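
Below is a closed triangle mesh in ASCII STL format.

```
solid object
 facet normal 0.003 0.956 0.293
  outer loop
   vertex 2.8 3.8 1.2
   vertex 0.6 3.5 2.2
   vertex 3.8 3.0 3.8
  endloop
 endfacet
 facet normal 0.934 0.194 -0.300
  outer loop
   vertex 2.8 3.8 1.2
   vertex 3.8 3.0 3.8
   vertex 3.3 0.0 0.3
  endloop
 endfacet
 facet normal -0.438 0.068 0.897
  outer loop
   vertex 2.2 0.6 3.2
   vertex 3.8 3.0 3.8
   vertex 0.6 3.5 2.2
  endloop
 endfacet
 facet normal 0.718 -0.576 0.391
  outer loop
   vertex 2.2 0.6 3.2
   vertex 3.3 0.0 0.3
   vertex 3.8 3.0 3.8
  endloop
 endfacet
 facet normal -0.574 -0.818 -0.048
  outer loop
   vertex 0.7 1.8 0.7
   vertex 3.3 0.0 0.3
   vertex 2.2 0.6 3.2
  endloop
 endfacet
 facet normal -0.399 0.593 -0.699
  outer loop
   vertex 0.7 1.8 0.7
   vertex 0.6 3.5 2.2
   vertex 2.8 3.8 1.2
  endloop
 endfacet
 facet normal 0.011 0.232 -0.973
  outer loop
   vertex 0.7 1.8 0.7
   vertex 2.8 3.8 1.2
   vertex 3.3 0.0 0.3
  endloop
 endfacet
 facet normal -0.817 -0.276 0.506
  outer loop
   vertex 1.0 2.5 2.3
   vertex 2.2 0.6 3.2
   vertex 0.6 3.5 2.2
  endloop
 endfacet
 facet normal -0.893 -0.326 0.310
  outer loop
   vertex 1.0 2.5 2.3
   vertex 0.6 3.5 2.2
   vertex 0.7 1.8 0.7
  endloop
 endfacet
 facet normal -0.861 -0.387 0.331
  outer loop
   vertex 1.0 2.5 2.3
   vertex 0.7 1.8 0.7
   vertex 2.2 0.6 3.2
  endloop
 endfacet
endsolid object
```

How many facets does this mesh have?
10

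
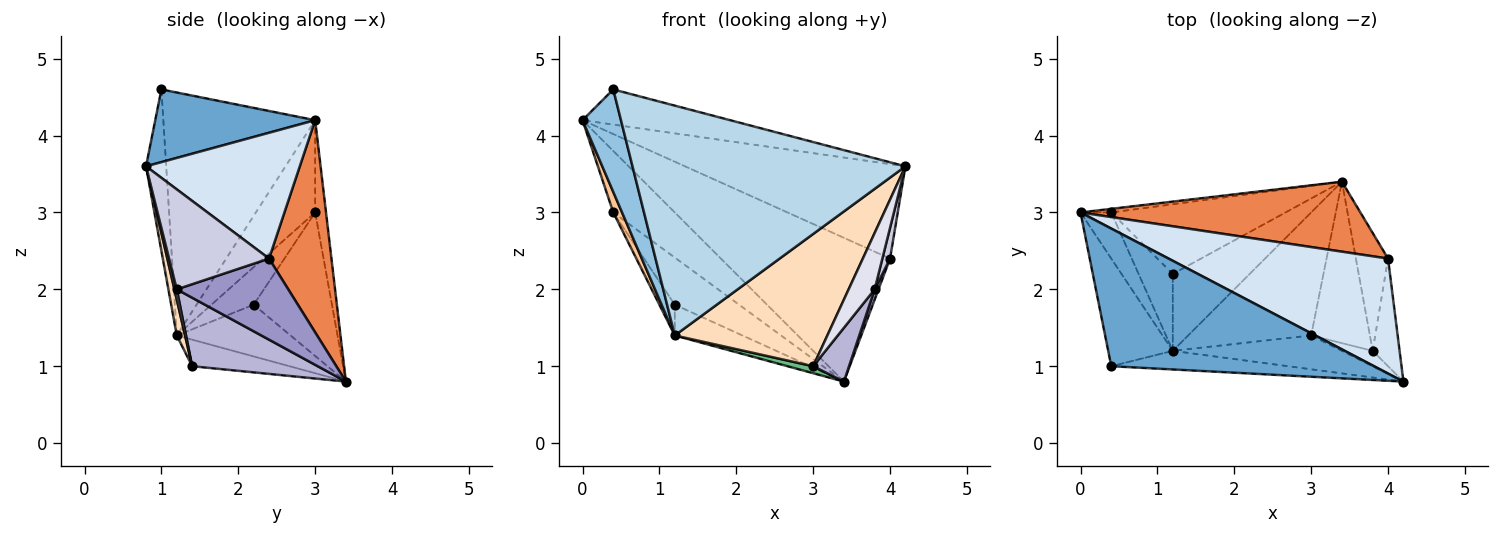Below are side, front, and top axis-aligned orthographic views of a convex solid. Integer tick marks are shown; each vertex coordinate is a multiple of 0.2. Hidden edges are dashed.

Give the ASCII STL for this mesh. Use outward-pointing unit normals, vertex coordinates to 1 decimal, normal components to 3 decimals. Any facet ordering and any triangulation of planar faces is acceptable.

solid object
 facet normal 0.259 0.239 0.936
  outer loop
   vertex 0.4 1.0 4.6
   vertex 4.2 0.8 3.6
   vertex 0.0 3.0 4.2
  endloop
 endfacet
 facet normal -0.939 -0.238 -0.250
  outer loop
   vertex 1.2 1.2 1.4
   vertex 0.4 1.0 4.6
   vertex 0.0 3.0 4.2
  endloop
 endfacet
 facet normal -0.074 -0.994 -0.081
  outer loop
   vertex 1.2 1.2 1.4
   vertex 4.2 0.8 3.6
   vertex 0.4 1.0 4.6
  endloop
 endfacet
 facet normal 0.405 0.580 0.706
  outer loop
   vertex 4.0 2.4 2.4
   vertex 0.0 3.0 4.2
   vertex 4.2 0.8 3.6
  endloop
 endfacet
 facet normal 0.315 0.853 0.415
  outer loop
   vertex 4.0 2.4 2.4
   vertex 3.4 3.4 0.8
   vertex 0.0 3.0 4.2
  endloop
 endfacet
 facet normal -0.173 0.983 -0.058
  outer loop
   vertex 0.4 3.0 3.0
   vertex 0.0 3.0 4.2
   vertex 3.4 3.4 0.8
  endloop
 endfacet
 facet normal -0.939 -0.139 -0.313
  outer loop
   vertex 0.4 3.0 3.0
   vertex 1.2 1.2 1.4
   vertex 0.0 3.0 4.2
  endloop
 endfacet
 facet normal 0.052 -0.967 -0.247
  outer loop
   vertex 3.0 1.4 1.0
   vertex 4.2 0.8 3.6
   vertex 1.2 1.2 1.4
  endloop
 endfacet
 facet normal -0.211 -0.055 -0.976
  outer loop
   vertex 3.0 1.4 1.0
   vertex 1.2 1.2 1.4
   vertex 3.4 3.4 0.8
  endloop
 endfacet
 facet normal -0.530 0.315 -0.787
  outer loop
   vertex 1.2 2.2 1.8
   vertex 3.4 3.4 0.8
   vertex 1.2 1.2 1.4
  endloop
 endfacet
 facet normal -0.564 0.463 -0.684
  outer loop
   vertex 1.2 2.2 1.8
   vertex 0.4 3.0 3.0
   vertex 3.4 3.4 0.8
  endloop
 endfacet
 facet normal -0.715 0.260 -0.650
  outer loop
   vertex 1.2 2.2 1.8
   vertex 1.2 1.2 1.4
   vertex 0.4 3.0 3.0
  endloop
 endfacet
 facet normal 0.929 -0.032 -0.368
  outer loop
   vertex 3.8 1.2 2.0
   vertex 3.4 3.4 0.8
   vertex 4.0 2.4 2.4
  endloop
 endfacet
 facet normal 0.742 -0.212 -0.636
  outer loop
   vertex 3.8 1.2 2.0
   vertex 3.0 1.4 1.0
   vertex 3.4 3.4 0.8
  endloop
 endfacet
 facet normal 0.963 -0.074 -0.259
  outer loop
   vertex 3.8 1.2 2.0
   vertex 4.0 2.4 2.4
   vertex 4.2 0.8 3.6
  endloop
 endfacet
 facet normal 0.087 -0.961 -0.262
  outer loop
   vertex 3.8 1.2 2.0
   vertex 4.2 0.8 3.6
   vertex 3.0 1.4 1.0
  endloop
 endfacet
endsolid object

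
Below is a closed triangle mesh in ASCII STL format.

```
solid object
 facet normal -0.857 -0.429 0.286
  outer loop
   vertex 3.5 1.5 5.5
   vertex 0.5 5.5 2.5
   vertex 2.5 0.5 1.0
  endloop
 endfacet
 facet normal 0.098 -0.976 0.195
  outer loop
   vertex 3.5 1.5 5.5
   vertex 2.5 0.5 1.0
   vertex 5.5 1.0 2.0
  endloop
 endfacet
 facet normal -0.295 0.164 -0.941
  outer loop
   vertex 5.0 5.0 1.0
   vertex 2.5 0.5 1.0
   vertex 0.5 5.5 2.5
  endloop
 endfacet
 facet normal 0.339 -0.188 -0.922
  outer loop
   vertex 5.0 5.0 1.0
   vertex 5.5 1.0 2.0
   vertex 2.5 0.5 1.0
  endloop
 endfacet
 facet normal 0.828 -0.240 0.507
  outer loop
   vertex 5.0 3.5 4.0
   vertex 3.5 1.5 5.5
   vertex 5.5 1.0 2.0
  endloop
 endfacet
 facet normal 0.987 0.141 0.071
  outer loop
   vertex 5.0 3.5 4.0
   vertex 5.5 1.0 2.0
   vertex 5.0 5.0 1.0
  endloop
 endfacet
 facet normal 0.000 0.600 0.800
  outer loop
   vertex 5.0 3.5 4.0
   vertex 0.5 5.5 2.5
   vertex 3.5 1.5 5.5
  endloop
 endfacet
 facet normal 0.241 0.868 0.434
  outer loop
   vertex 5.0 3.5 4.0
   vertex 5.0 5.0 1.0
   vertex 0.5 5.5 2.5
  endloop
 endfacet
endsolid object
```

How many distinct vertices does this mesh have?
6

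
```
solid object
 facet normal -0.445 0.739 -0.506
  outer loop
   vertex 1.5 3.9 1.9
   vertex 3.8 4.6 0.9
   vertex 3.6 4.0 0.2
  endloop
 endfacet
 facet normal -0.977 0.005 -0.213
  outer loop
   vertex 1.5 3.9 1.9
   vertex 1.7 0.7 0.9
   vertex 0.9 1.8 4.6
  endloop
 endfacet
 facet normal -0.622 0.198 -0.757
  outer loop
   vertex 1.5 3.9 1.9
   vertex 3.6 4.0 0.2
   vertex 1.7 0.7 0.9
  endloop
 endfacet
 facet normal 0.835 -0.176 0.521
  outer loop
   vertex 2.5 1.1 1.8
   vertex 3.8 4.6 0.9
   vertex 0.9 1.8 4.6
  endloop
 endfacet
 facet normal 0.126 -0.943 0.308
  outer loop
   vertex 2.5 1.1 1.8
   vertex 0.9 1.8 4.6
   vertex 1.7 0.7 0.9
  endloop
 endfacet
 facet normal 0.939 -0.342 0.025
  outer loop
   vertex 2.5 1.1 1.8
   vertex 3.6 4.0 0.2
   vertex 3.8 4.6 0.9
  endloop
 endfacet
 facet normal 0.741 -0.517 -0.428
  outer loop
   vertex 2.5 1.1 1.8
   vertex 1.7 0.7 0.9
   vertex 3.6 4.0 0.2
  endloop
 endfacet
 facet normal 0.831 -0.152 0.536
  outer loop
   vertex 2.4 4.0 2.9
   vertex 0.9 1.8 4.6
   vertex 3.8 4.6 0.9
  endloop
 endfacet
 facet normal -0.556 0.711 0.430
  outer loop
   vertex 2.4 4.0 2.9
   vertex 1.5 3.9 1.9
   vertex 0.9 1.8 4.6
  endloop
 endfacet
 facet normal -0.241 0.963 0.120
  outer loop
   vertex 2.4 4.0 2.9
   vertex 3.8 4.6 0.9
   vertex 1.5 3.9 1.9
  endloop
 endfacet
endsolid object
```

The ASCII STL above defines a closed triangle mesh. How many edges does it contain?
15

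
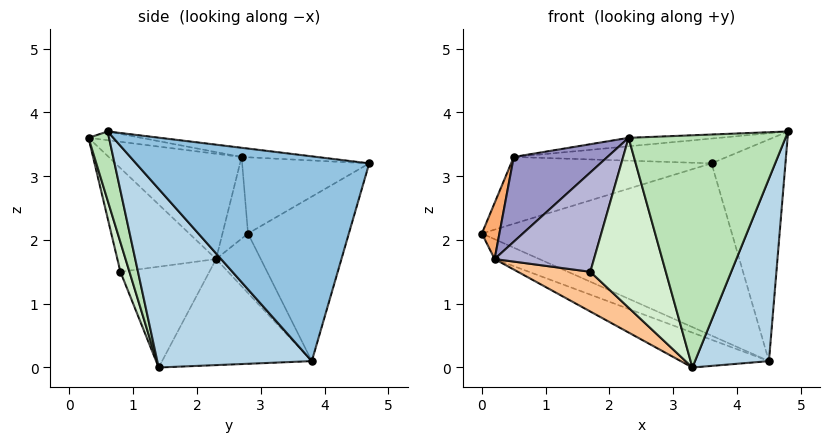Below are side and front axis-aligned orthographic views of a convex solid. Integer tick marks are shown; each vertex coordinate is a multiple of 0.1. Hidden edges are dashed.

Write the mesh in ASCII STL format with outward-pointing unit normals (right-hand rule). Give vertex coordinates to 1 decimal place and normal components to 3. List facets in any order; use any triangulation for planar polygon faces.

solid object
 facet normal -0.350 0.868 -0.353
  outer loop
   vertex 4.5 3.8 0.1
   vertex 0.0 2.8 2.1
   vertex 3.6 4.7 3.2
  endloop
 endfacet
 facet normal 0.937 0.297 0.186
  outer loop
   vertex 4.5 3.8 0.1
   vertex 3.6 4.7 3.2
   vertex 4.8 0.6 3.7
  endloop
 endfacet
 facet normal 0.820 -0.392 -0.417
  outer loop
   vertex 4.5 3.8 0.1
   vertex 4.8 0.6 3.7
   vertex 3.3 1.4 0.0
  endloop
 endfacet
 facet normal -0.514 0.810 0.282
  outer loop
   vertex 0.5 2.7 3.3
   vertex 3.6 4.7 3.2
   vertex 0.0 2.8 2.1
  endloop
 endfacet
 facet normal -0.039 0.110 0.993
  outer loop
   vertex 0.5 2.7 3.3
   vertex 4.8 0.6 3.7
   vertex 3.6 4.7 3.2
  endloop
 endfacet
 facet normal -0.790 -0.543 0.284
  outer loop
   vertex 0.2 2.3 1.7
   vertex 0.5 2.7 3.3
   vertex 0.0 2.8 2.1
  endloop
 endfacet
 facet normal -0.527 -0.429 -0.734
  outer loop
   vertex 0.2 2.3 1.7
   vertex 3.3 1.4 0.0
   vertex 1.7 0.8 1.5
  endloop
 endfacet
 facet normal -0.444 0.444 -0.778
  outer loop
   vertex 0.2 2.3 1.7
   vertex 0.0 2.8 2.1
   vertex 4.5 3.8 0.1
  endloop
 endfacet
 facet normal -0.411 0.242 -0.879
  outer loop
   vertex 0.2 2.3 1.7
   vertex 4.5 3.8 0.1
   vertex 3.3 1.4 0.0
  endloop
 endfacet
 facet normal -0.050 0.087 0.995
  outer loop
   vertex 2.3 0.3 3.6
   vertex 4.8 0.6 3.7
   vertex 0.5 2.7 3.3
  endloop
 endfacet
 facet normal 0.125 -0.958 -0.258
  outer loop
   vertex 2.3 0.3 3.6
   vertex 3.3 1.4 0.0
   vertex 4.8 0.6 3.7
  endloop
 endfacet
 facet normal 0.115 -0.958 -0.261
  outer loop
   vertex 2.3 0.3 3.6
   vertex 1.7 0.8 1.5
   vertex 3.3 1.4 0.0
  endloop
 endfacet
 facet normal -0.784 -0.552 0.285
  outer loop
   vertex 2.3 0.3 3.6
   vertex 0.5 2.7 3.3
   vertex 0.2 2.3 1.7
  endloop
 endfacet
 facet normal -0.705 -0.709 0.033
  outer loop
   vertex 2.3 0.3 3.6
   vertex 0.2 2.3 1.7
   vertex 1.7 0.8 1.5
  endloop
 endfacet
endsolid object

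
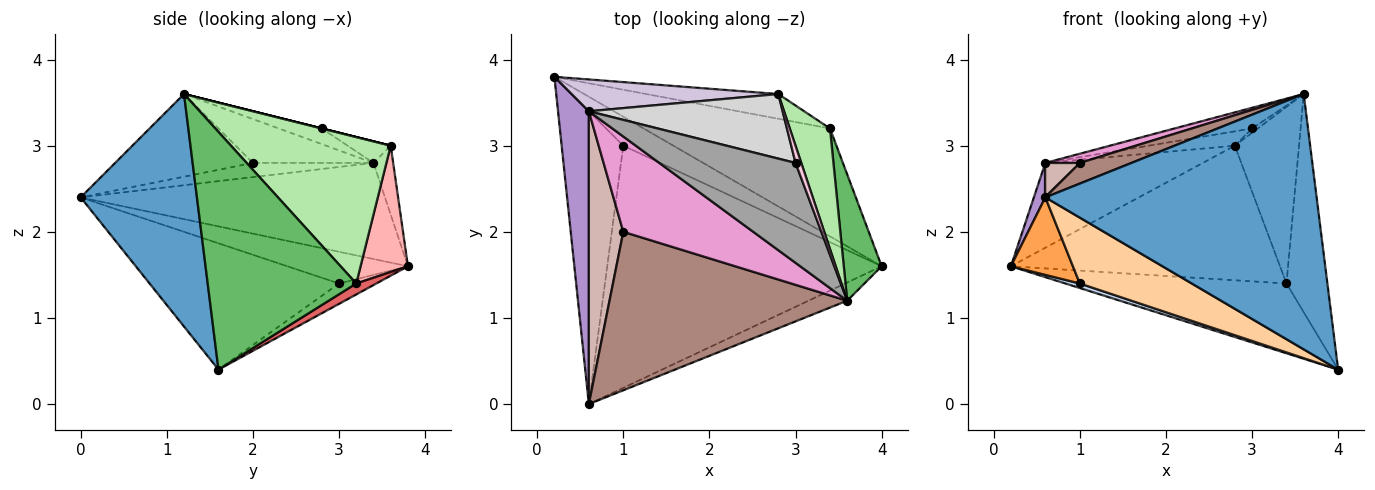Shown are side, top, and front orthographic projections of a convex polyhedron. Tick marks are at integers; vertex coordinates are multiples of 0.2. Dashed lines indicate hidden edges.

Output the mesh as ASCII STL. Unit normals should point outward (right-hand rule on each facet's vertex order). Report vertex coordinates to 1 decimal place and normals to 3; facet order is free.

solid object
 facet normal 0.393 -0.917 -0.066
  outer loop
   vertex 3.6 1.2 3.6
   vertex 0.6 0.0 2.4
   vertex 4.0 1.6 0.4
  endloop
 endfacet
 facet normal -0.372 -0.143 -0.917
  outer loop
   vertex 1.0 3.0 1.4
   vertex 0.2 3.8 1.6
   vertex 4.0 1.6 0.4
  endloop
 endfacet
 facet normal -0.445 -0.229 -0.865
  outer loop
   vertex 1.0 3.0 1.4
   vertex 0.6 0.0 2.4
   vertex 0.2 3.8 1.6
  endloop
 endfacet
 facet normal -0.406 -0.240 -0.882
  outer loop
   vertex 1.0 3.0 1.4
   vertex 4.0 1.6 0.4
   vertex 0.6 0.0 2.4
  endloop
 endfacet
 facet normal 0.953 0.262 0.152
  outer loop
   vertex 3.4 3.2 1.4
   vertex 3.6 1.2 3.6
   vertex 4.0 1.6 0.4
  endloop
 endfacet
 facet normal 0.899 0.361 0.247
  outer loop
   vertex 3.4 3.2 1.4
   vertex 2.8 3.6 3.0
   vertex 3.6 1.2 3.6
  endloop
 endfacet
 facet normal 0.049 0.543 -0.839
  outer loop
   vertex 3.4 3.2 1.4
   vertex 4.0 1.6 0.4
   vertex 0.2 3.8 1.6
  endloop
 endfacet
 facet normal 0.171 0.969 -0.178
  outer loop
   vertex 3.4 3.2 1.4
   vertex 0.2 3.8 1.6
   vertex 2.8 3.6 3.0
  endloop
 endfacet
 facet normal -0.952 -0.036 0.305
  outer loop
   vertex 0.6 3.4 2.8
   vertex 0.2 3.8 1.6
   vertex 0.6 0.0 2.4
  endloop
 endfacet
 facet normal -0.116 0.930 0.349
  outer loop
   vertex 0.6 3.4 2.8
   vertex 2.8 3.6 3.0
   vertex 0.2 3.8 1.6
  endloop
 endfacet
 facet normal -0.326 -0.122 0.937
  outer loop
   vertex 1.0 2.0 2.8
   vertex 0.6 0.0 2.4
   vertex 3.6 1.2 3.6
  endloop
 endfacet
 facet normal -0.379 -0.108 0.919
  outer loop
   vertex 1.0 2.0 2.8
   vertex 0.6 3.4 2.8
   vertex 0.6 0.0 2.4
  endloop
 endfacet
 facet normal -0.318 -0.091 0.944
  outer loop
   vertex 1.0 2.0 2.8
   vertex 3.6 1.2 3.6
   vertex 0.6 3.4 2.8
  endloop
 endfacet
 facet normal 0.000 0.243 0.970
  outer loop
   vertex 3.0 2.8 3.2
   vertex 3.6 1.2 3.6
   vertex 2.8 3.6 3.0
  endloop
 endfacet
 facet normal -0.112 0.201 0.973
  outer loop
   vertex 3.0 2.8 3.2
   vertex 0.6 3.4 2.8
   vertex 3.6 1.2 3.6
  endloop
 endfacet
 facet normal -0.108 0.216 0.970
  outer loop
   vertex 3.0 2.8 3.2
   vertex 2.8 3.6 3.0
   vertex 0.6 3.4 2.8
  endloop
 endfacet
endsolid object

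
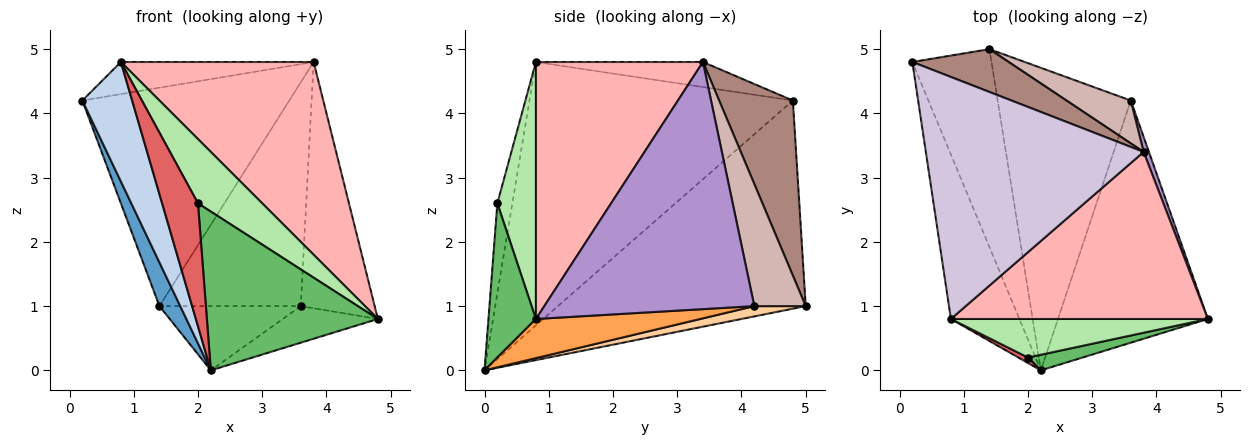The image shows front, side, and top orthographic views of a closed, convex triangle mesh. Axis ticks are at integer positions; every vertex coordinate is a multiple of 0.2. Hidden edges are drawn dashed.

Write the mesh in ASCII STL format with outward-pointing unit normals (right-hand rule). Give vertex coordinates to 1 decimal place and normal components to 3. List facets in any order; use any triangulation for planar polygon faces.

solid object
 facet normal -0.932 -0.078 -0.354
  outer loop
   vertex 1.4 5.0 1.0
   vertex 2.2 0.0 0.0
   vertex 0.2 4.8 4.2
  endloop
 endfacet
 facet normal -0.952 -0.180 -0.248
  outer loop
   vertex 0.8 0.8 4.8
   vertex 0.2 4.8 4.2
   vertex 2.2 0.0 0.0
  endloop
 endfacet
 facet normal 0.250 0.145 -0.957
  outer loop
   vertex 3.6 4.2 1.0
   vertex 4.8 0.8 0.8
   vertex 2.2 0.0 0.0
  endloop
 endfacet
 facet normal 0.075 0.207 -0.975
  outer loop
   vertex 3.6 4.2 1.0
   vertex 2.2 0.0 0.0
   vertex 1.4 5.0 1.0
  endloop
 endfacet
 facet normal 0.266 -0.959 0.094
  outer loop
   vertex 2.0 0.2 2.6
   vertex 2.2 0.0 0.0
   vertex 4.8 0.8 0.8
  endloop
 endfacet
 facet normal 0.457 -0.762 0.457
  outer loop
   vertex 2.0 0.2 2.6
   vertex 4.8 0.8 0.8
   vertex 0.8 0.8 4.8
  endloop
 endfacet
 facet normal -0.385 -0.922 0.041
  outer loop
   vertex 2.0 0.2 2.6
   vertex 0.8 0.8 4.8
   vertex 2.2 0.0 0.0
  endloop
 endfacet
 facet normal 0.548 -0.632 0.548
  outer loop
   vertex 3.8 3.4 4.8
   vertex 0.8 0.8 4.8
   vertex 4.8 0.8 0.8
  endloop
 endfacet
 facet normal 0.943 0.332 0.020
  outer loop
   vertex 3.8 3.4 4.8
   vertex 4.8 0.8 0.8
   vertex 3.6 4.2 1.0
  endloop
 endfacet
 facet normal -0.113 0.131 0.985
  outer loop
   vertex 3.8 3.4 4.8
   vertex 0.2 4.8 4.2
   vertex 0.8 0.8 4.8
  endloop
 endfacet
 facet normal 0.330 0.926 0.182
  outer loop
   vertex 3.8 3.4 4.8
   vertex 1.4 5.0 1.0
   vertex 0.2 4.8 4.2
  endloop
 endfacet
 facet normal 0.336 0.925 0.177
  outer loop
   vertex 3.8 3.4 4.8
   vertex 3.6 4.2 1.0
   vertex 1.4 5.0 1.0
  endloop
 endfacet
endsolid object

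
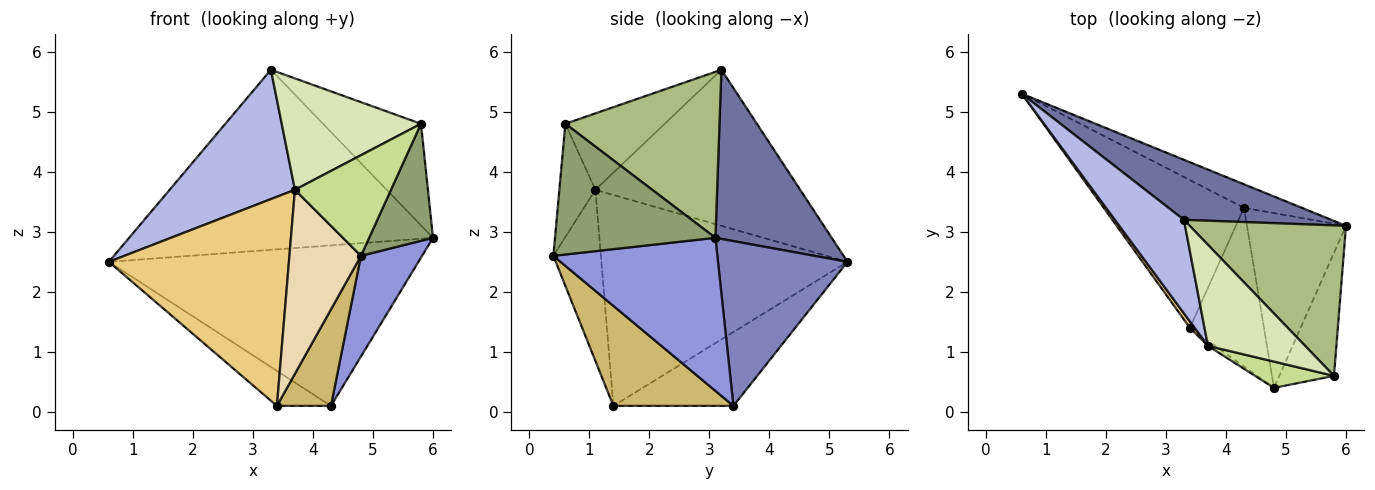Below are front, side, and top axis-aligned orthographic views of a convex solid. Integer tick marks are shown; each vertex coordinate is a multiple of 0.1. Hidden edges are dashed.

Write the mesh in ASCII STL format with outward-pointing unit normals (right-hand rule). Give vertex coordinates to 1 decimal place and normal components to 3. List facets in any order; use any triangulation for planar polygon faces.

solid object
 facet normal 0.341 0.892 0.297
  outer loop
   vertex 3.3 3.2 5.7
   vertex 6.0 3.1 2.9
   vertex 0.6 5.3 2.5
  endloop
 endfacet
 facet normal 0.382 0.914 -0.134
  outer loop
   vertex 4.3 3.4 0.1
   vertex 0.6 5.3 2.5
   vertex 6.0 3.1 2.9
  endloop
 endfacet
 facet normal 0.801 -0.299 -0.518
  outer loop
   vertex 4.3 3.4 0.1
   vertex 6.0 3.1 2.9
   vertex 4.8 0.4 2.6
  endloop
 endfacet
 facet normal -0.798 -0.488 0.353
  outer loop
   vertex 3.7 1.1 3.7
   vertex 3.3 3.2 5.7
   vertex 0.6 5.3 2.5
  endloop
 endfacet
 facet normal 0.866 -0.345 -0.362
  outer loop
   vertex 5.8 0.6 4.8
   vertex 4.8 0.4 2.6
   vertex 6.0 3.1 2.9
  endloop
 endfacet
 facet normal 0.661 0.420 0.622
  outer loop
   vertex 5.8 0.6 4.8
   vertex 6.0 3.1 2.9
   vertex 3.3 3.2 5.7
  endloop
 endfacet
 facet normal -0.341 -0.909 0.238
  outer loop
   vertex 5.8 0.6 4.8
   vertex 3.7 1.1 3.7
   vertex 4.8 0.4 2.6
  endloop
 endfacet
 facet normal -0.467 -0.655 0.594
  outer loop
   vertex 5.8 0.6 4.8
   vertex 3.3 3.2 5.7
   vertex 3.7 1.1 3.7
  endloop
 endfacet
 facet normal -0.456 0.205 -0.866
  outer loop
   vertex 3.4 1.4 0.1
   vertex 0.6 5.3 2.5
   vertex 4.3 3.4 0.1
  endloop
 endfacet
 facet normal 0.756 -0.340 -0.559
  outer loop
   vertex 3.4 1.4 0.1
   vertex 4.3 3.4 0.1
   vertex 4.8 0.4 2.6
  endloop
 endfacet
 facet normal -0.807 -0.590 0.018
  outer loop
   vertex 3.4 1.4 0.1
   vertex 3.7 1.1 3.7
   vertex 0.6 5.3 2.5
  endloop
 endfacet
 facet normal -0.553 -0.833 -0.023
  outer loop
   vertex 3.4 1.4 0.1
   vertex 4.8 0.4 2.6
   vertex 3.7 1.1 3.7
  endloop
 endfacet
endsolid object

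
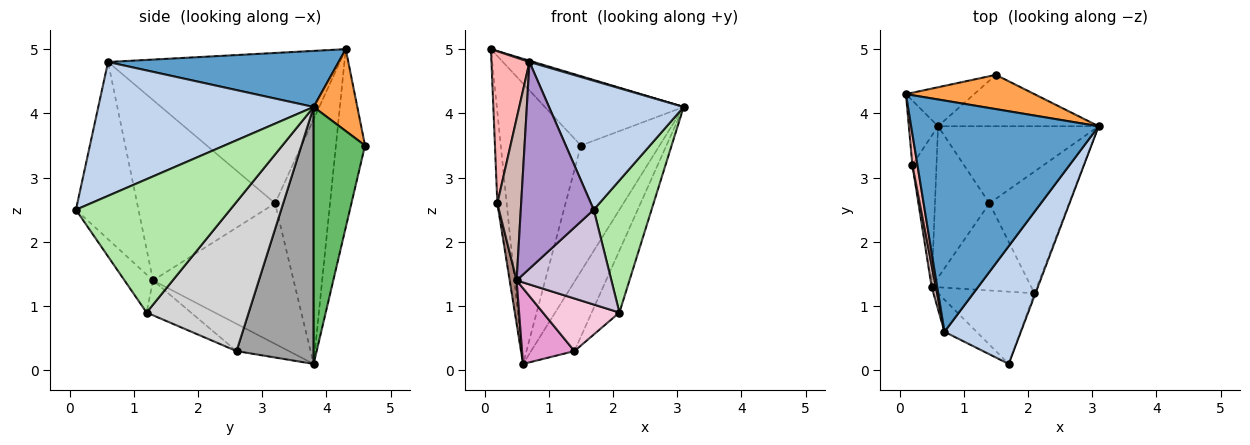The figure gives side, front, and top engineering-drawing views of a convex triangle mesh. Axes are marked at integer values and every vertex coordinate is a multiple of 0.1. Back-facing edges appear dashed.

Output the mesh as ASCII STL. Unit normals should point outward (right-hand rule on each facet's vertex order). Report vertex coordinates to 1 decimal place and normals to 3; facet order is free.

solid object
 facet normal 0.287 -0.005 0.958
  outer loop
   vertex 0.7 0.6 4.8
   vertex 3.1 3.8 4.1
   vertex 0.1 4.3 5.0
  endloop
 endfacet
 facet normal 0.763 -0.477 0.436
  outer loop
   vertex 0.7 0.6 4.8
   vertex 1.7 0.1 2.5
   vertex 3.1 3.8 4.1
  endloop
 endfacet
 facet normal 0.272 0.863 0.426
  outer loop
   vertex 1.5 4.6 3.5
   vertex 0.1 4.3 5.0
   vertex 3.1 3.8 4.1
  endloop
 endfacet
 facet normal -0.339 0.932 -0.130
  outer loop
   vertex 1.5 4.6 3.5
   vertex 0.6 3.8 0.1
   vertex 0.1 4.3 5.0
  endloop
 endfacet
 facet normal 0.517 0.792 -0.323
  outer loop
   vertex 1.5 4.6 3.5
   vertex 3.1 3.8 4.1
   vertex 0.6 3.8 0.1
  endloop
 endfacet
 facet normal 0.936 -0.351 -0.007
  outer loop
   vertex 2.1 1.2 0.9
   vertex 3.1 3.8 4.1
   vertex 1.7 0.1 2.5
  endloop
 endfacet
 facet normal -0.979 0.166 -0.117
  outer loop
   vertex 0.2 3.2 2.6
   vertex 0.1 4.3 5.0
   vertex 0.6 3.8 0.1
  endloop
 endfacet
 facet normal -0.986 -0.162 0.033
  outer loop
   vertex 0.2 3.2 2.6
   vertex 0.7 0.6 4.8
   vertex 0.1 4.3 5.0
  endloop
 endfacet
 facet normal -0.646 -0.754 -0.117
  outer loop
   vertex 0.5 1.3 1.4
   vertex 1.7 0.1 2.5
   vertex 0.7 0.6 4.8
  endloop
 endfacet
 facet normal -0.233 -0.773 -0.590
  outer loop
   vertex 0.5 1.3 1.4
   vertex 2.1 1.2 0.9
   vertex 1.7 0.1 2.5
  endloop
 endfacet
 facet normal -0.984 -0.049 -0.169
  outer loop
   vertex 0.5 1.3 1.4
   vertex 0.2 3.2 2.6
   vertex 0.6 3.8 0.1
  endloop
 endfacet
 facet normal -0.985 -0.170 0.023
  outer loop
   vertex 0.5 1.3 1.4
   vertex 0.7 0.6 4.8
   vertex 0.2 3.2 2.6
  endloop
 endfacet
 facet normal -0.408 -0.408 -0.816
  outer loop
   vertex 1.4 2.6 0.3
   vertex 0.5 1.3 1.4
   vertex 0.6 3.8 0.1
  endloop
 endfacet
 facet normal -0.287 -0.495 -0.820
  outer loop
   vertex 1.4 2.6 0.3
   vertex 2.1 1.2 0.9
   vertex 0.5 1.3 1.4
  endloop
 endfacet
 facet normal 0.765 0.431 -0.478
  outer loop
   vertex 1.4 2.6 0.3
   vertex 0.6 3.8 0.1
   vertex 3.1 3.8 4.1
  endloop
 endfacet
 facet normal 0.858 0.233 -0.457
  outer loop
   vertex 1.4 2.6 0.3
   vertex 3.1 3.8 4.1
   vertex 2.1 1.2 0.9
  endloop
 endfacet
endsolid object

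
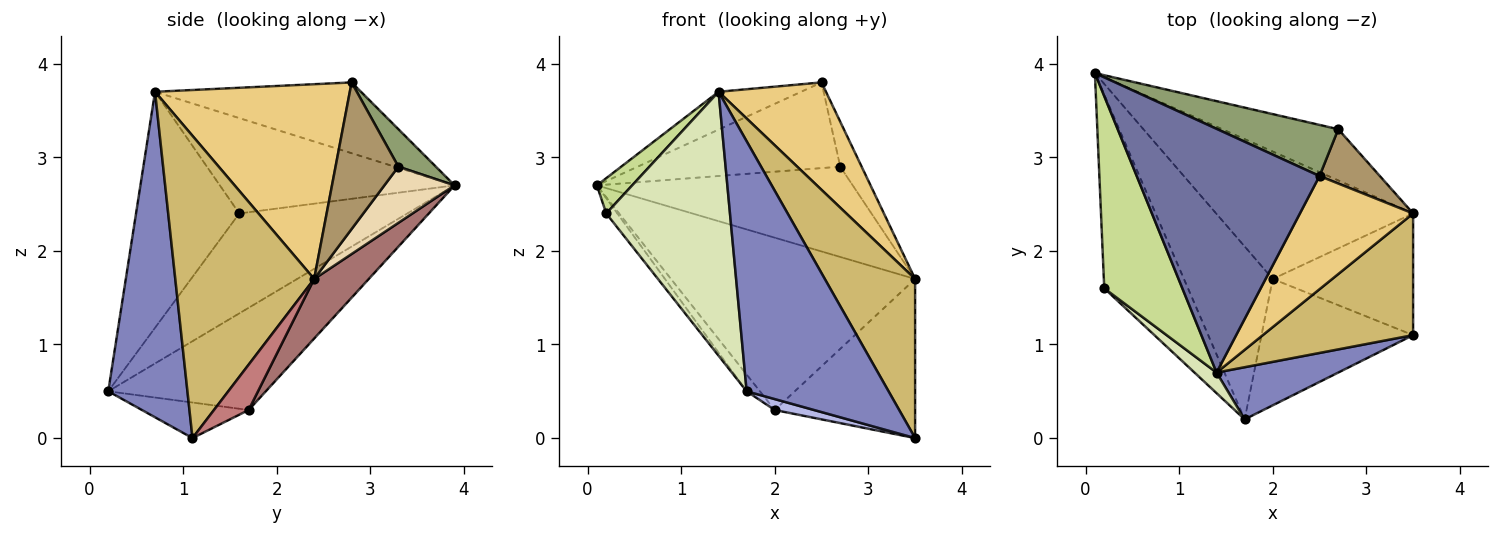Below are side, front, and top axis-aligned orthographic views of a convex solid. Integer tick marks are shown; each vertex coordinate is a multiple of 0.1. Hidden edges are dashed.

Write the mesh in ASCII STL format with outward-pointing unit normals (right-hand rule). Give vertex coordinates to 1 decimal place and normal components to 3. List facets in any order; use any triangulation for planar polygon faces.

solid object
 facet normal -0.357 0.143 0.923
  outer loop
   vertex 1.4 0.7 3.7
   vertex 2.5 2.8 3.8
   vertex 0.1 3.9 2.7
  endloop
 endfacet
 facet normal 0.479 -0.859 0.179
  outer loop
   vertex 1.4 0.7 3.7
   vertex 1.7 0.2 0.5
   vertex 3.5 1.1 0.0
  endloop
 endfacet
 facet normal -0.753 0.063 -0.655
  outer loop
   vertex 2.0 1.7 0.3
   vertex 1.7 0.2 0.5
   vertex 0.1 3.9 2.7
  endloop
 endfacet
 facet normal -0.228 -0.084 -0.970
  outer loop
   vertex 2.0 1.7 0.3
   vertex 3.5 1.1 0.0
   vertex 1.7 0.2 0.5
  endloop
 endfacet
 facet normal 0.157 0.848 0.506
  outer loop
   vertex 2.7 3.3 2.9
   vertex 0.1 3.9 2.7
   vertex 2.5 2.8 3.8
  endloop
 endfacet
 facet normal -0.765 0.050 -0.641
  outer loop
   vertex 0.2 1.6 2.4
   vertex 0.1 3.9 2.7
   vertex 1.7 0.2 0.5
  endloop
 endfacet
 facet normal -0.768 -0.116 0.629
  outer loop
   vertex 0.2 1.6 2.4
   vertex 1.4 0.7 3.7
   vertex 0.1 3.9 2.7
  endloop
 endfacet
 facet normal -0.640 -0.766 0.060
  outer loop
   vertex 0.2 1.6 2.4
   vertex 1.7 0.2 0.5
   vertex 1.4 0.7 3.7
  endloop
 endfacet
 facet normal 0.882 0.300 0.363
  outer loop
   vertex 3.5 2.4 1.7
   vertex 2.7 3.3 2.9
   vertex 2.5 2.8 3.8
  endloop
 endfacet
 facet normal 0.774 -0.503 0.385
  outer loop
   vertex 3.5 2.4 1.7
   vertex 1.4 0.7 3.7
   vertex 3.5 1.1 0.0
  endloop
 endfacet
 facet normal 0.780 -0.430 0.454
  outer loop
   vertex 3.5 2.4 1.7
   vertex 2.5 2.8 3.8
   vertex 1.4 0.7 3.7
  endloop
 endfacet
 facet normal 0.232 0.846 -0.480
  outer loop
   vertex 3.5 2.4 1.7
   vertex 0.1 3.9 2.7
   vertex 2.7 3.3 2.9
  endloop
 endfacet
 facet normal 0.177 0.791 -0.585
  outer loop
   vertex 3.5 2.4 1.7
   vertex 2.0 1.7 0.3
   vertex 0.1 3.9 2.7
  endloop
 endfacet
 facet normal 0.193 0.779 -0.596
  outer loop
   vertex 3.5 2.4 1.7
   vertex 3.5 1.1 0.0
   vertex 2.0 1.7 0.3
  endloop
 endfacet
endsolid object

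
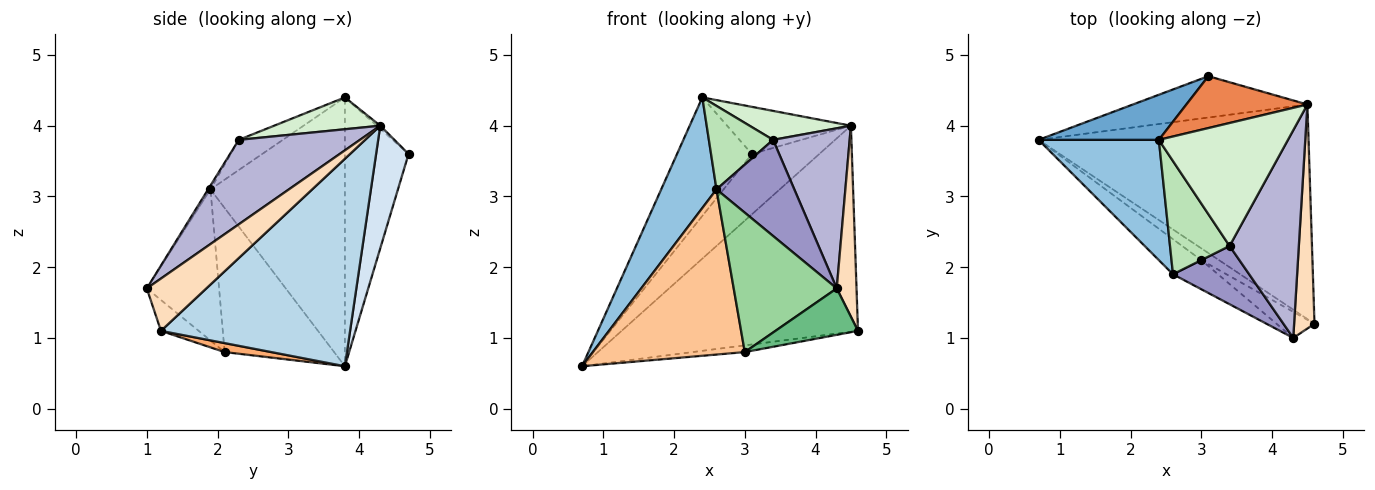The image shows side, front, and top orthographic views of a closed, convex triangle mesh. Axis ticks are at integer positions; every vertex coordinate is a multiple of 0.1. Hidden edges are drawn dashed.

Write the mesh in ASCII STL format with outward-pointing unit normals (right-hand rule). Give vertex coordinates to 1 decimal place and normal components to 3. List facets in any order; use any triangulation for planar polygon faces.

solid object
 facet normal -0.622 0.732 0.278
  outer loop
   vertex 2.4 3.8 4.4
   vertex 3.1 4.7 3.6
   vertex 0.7 3.8 0.6
  endloop
 endfacet
 facet normal -0.855 -0.352 0.382
  outer loop
   vertex 2.6 1.9 3.1
   vertex 2.4 3.8 4.4
   vertex 0.7 3.8 0.6
  endloop
 endfacet
 facet normal 0.485 0.606 -0.631
  outer loop
   vertex 4.5 4.3 4.0
   vertex 4.6 1.2 1.1
   vertex 0.7 3.8 0.6
  endloop
 endfacet
 facet normal 0.369 0.767 -0.525
  outer loop
   vertex 4.5 4.3 4.0
   vertex 0.7 3.8 0.6
   vertex 3.1 4.7 3.6
  endloop
 endfacet
 facet normal -0.019 0.673 0.740
  outer loop
   vertex 4.5 4.3 4.0
   vertex 3.1 4.7 3.6
   vertex 2.4 3.8 4.4
  endloop
 endfacet
 facet normal 0.404 0.453 -0.795
  outer loop
   vertex 3.0 2.1 0.8
   vertex 0.7 3.8 0.6
   vertex 4.6 1.2 1.1
  endloop
 endfacet
 facet normal -0.576 -0.800 -0.170
  outer loop
   vertex 3.0 2.1 0.8
   vertex 2.6 1.9 3.1
   vertex 0.7 3.8 0.6
  endloop
 endfacet
 facet normal 0.890 -0.296 0.347
  outer loop
   vertex 4.3 1.0 1.7
   vertex 4.6 1.2 1.1
   vertex 4.5 4.3 4.0
  endloop
 endfacet
 facet normal -0.370 -0.810 -0.455
  outer loop
   vertex 4.3 1.0 1.7
   vertex 3.0 2.1 0.8
   vertex 4.6 1.2 1.1
  endloop
 endfacet
 facet normal -0.566 -0.807 -0.169
  outer loop
   vertex 4.3 1.0 1.7
   vertex 2.6 1.9 3.1
   vertex 3.0 2.1 0.8
  endloop
 endfacet
 facet normal -0.377 -0.550 0.745
  outer loop
   vertex 3.4 2.3 3.8
   vertex 2.4 3.8 4.4
   vertex 2.6 1.9 3.1
  endloop
 endfacet
 facet normal 0.233 -0.223 0.946
  outer loop
   vertex 3.4 2.3 3.8
   vertex 4.5 4.3 4.0
   vertex 2.4 3.8 4.4
  endloop
 endfacet
 facet normal -0.026 -0.855 0.518
  outer loop
   vertex 3.4 2.3 3.8
   vertex 2.6 1.9 3.1
   vertex 4.3 1.0 1.7
  endloop
 endfacet
 facet normal 0.695 -0.439 0.570
  outer loop
   vertex 3.4 2.3 3.8
   vertex 4.3 1.0 1.7
   vertex 4.5 4.3 4.0
  endloop
 endfacet
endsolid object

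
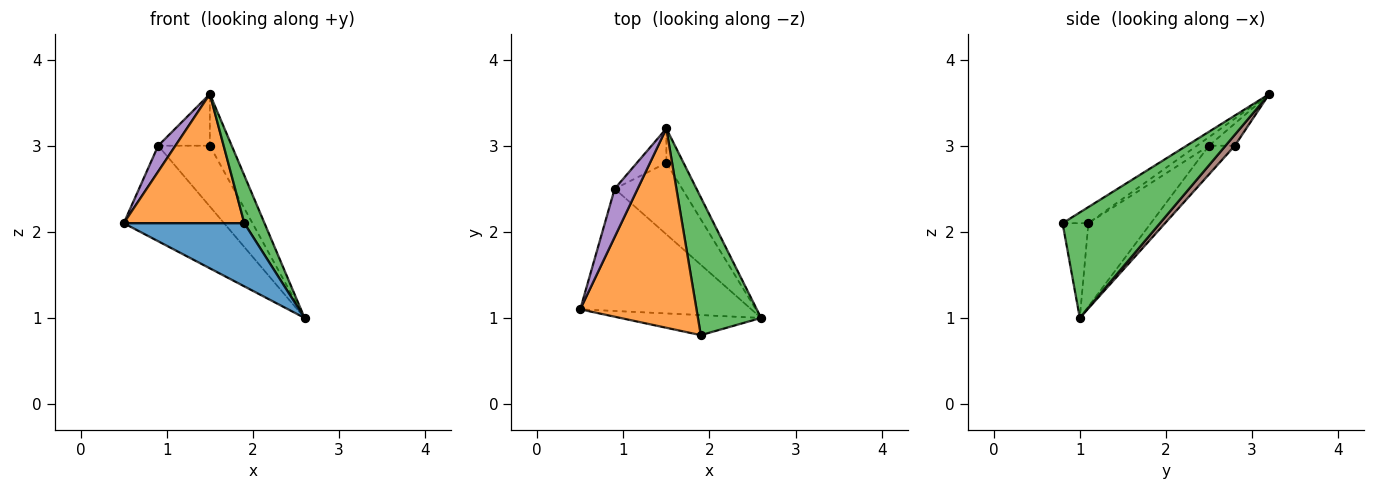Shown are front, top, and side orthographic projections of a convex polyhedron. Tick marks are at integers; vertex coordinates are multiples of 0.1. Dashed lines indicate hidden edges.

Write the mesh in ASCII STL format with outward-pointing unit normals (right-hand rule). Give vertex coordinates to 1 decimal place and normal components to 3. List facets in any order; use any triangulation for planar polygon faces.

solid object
 facet normal -0.200 -0.934 -0.297
  outer loop
   vertex 1.9 0.8 2.1
   vertex 0.5 1.1 2.1
   vertex 2.6 1.0 1.0
  endloop
 endfacet
 facet normal -0.116 -0.540 0.834
  outer loop
   vertex 1.9 0.8 2.1
   vertex 1.5 3.2 3.6
   vertex 0.5 1.1 2.1
  endloop
 endfacet
 facet normal 0.845 -0.175 0.506
  outer loop
   vertex 1.9 0.8 2.1
   vertex 2.6 1.0 1.0
   vertex 1.5 3.2 3.6
  endloop
 endfacet
 facet normal -0.358 0.575 -0.736
  outer loop
   vertex 0.9 2.5 3.0
   vertex 2.6 1.0 1.0
   vertex 0.5 1.1 2.1
  endloop
 endfacet
 facet normal -0.314 -0.448 0.837
  outer loop
   vertex 0.9 2.5 3.0
   vertex 0.5 1.1 2.1
   vertex 1.5 3.2 3.6
  endloop
 endfacet
 facet normal 0.333 0.785 -0.523
  outer loop
   vertex 1.5 2.8 3.0
   vertex 1.5 3.2 3.6
   vertex 2.6 1.0 1.0
  endloop
 endfacet
 facet normal -0.308 0.617 -0.724
  outer loop
   vertex 1.5 2.8 3.0
   vertex 2.6 1.0 1.0
   vertex 0.9 2.5 3.0
  endloop
 endfacet
 facet normal -0.384 0.768 -0.512
  outer loop
   vertex 1.5 2.8 3.0
   vertex 0.9 2.5 3.0
   vertex 1.5 3.2 3.6
  endloop
 endfacet
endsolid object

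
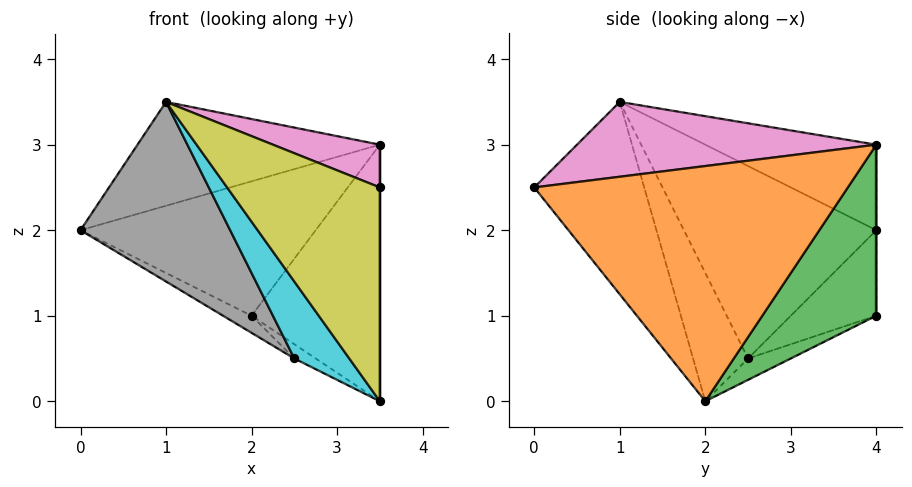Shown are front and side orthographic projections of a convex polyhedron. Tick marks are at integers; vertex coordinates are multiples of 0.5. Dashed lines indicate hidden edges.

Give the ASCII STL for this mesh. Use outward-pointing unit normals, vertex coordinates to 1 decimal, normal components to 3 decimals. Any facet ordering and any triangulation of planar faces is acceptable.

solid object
 facet normal 0.000 1.000 0.000
  outer loop
   vertex 3.5 4.0 3.0
   vertex 2.0 4.0 1.0
   vertex 0.0 4.0 2.0
  endloop
 endfacet
 facet normal 1.000 0.000 0.000
  outer loop
   vertex 3.5 4.0 3.0
   vertex 3.5 0.0 2.5
   vertex 3.5 2.0 0.0
  endloop
 endfacet
 facet normal 0.595 0.669 -0.446
  outer loop
   vertex 3.5 4.0 3.0
   vertex 3.5 2.0 0.0
   vertex 2.0 4.0 1.0
  endloop
 endfacet
 facet normal -0.442 0.147 -0.885
  outer loop
   vertex 2.5 2.5 0.5
   vertex 0.0 4.0 2.0
   vertex 2.0 4.0 1.0
  endloop
 endfacet
 facet normal -0.365 0.183 -0.913
  outer loop
   vertex 2.5 2.5 0.5
   vertex 2.0 4.0 1.0
   vertex 3.5 2.0 0.0
  endloop
 endfacet
 facet normal -0.256 0.363 0.896
  outer loop
   vertex 1.0 1.0 3.5
   vertex 3.5 4.0 3.0
   vertex 0.0 4.0 2.0
  endloop
 endfacet
 facet normal 0.328 -0.117 0.937
  outer loop
   vertex 1.0 1.0 3.5
   vertex 3.5 0.0 2.5
   vertex 3.5 4.0 3.0
  endloop
 endfacet
 facet normal -0.646 -0.503 -0.574
  outer loop
   vertex 1.0 1.0 3.5
   vertex 0.0 4.0 2.0
   vertex 2.5 2.5 0.5
  endloop
 endfacet
 facet normal -0.490 -0.681 -0.545
  outer loop
   vertex 1.0 1.0 3.5
   vertex 3.5 2.0 0.0
   vertex 3.5 0.0 2.5
  endloop
 endfacet
 facet normal -0.577 -0.577 -0.577
  outer loop
   vertex 1.0 1.0 3.5
   vertex 2.5 2.5 0.5
   vertex 3.5 2.0 0.0
  endloop
 endfacet
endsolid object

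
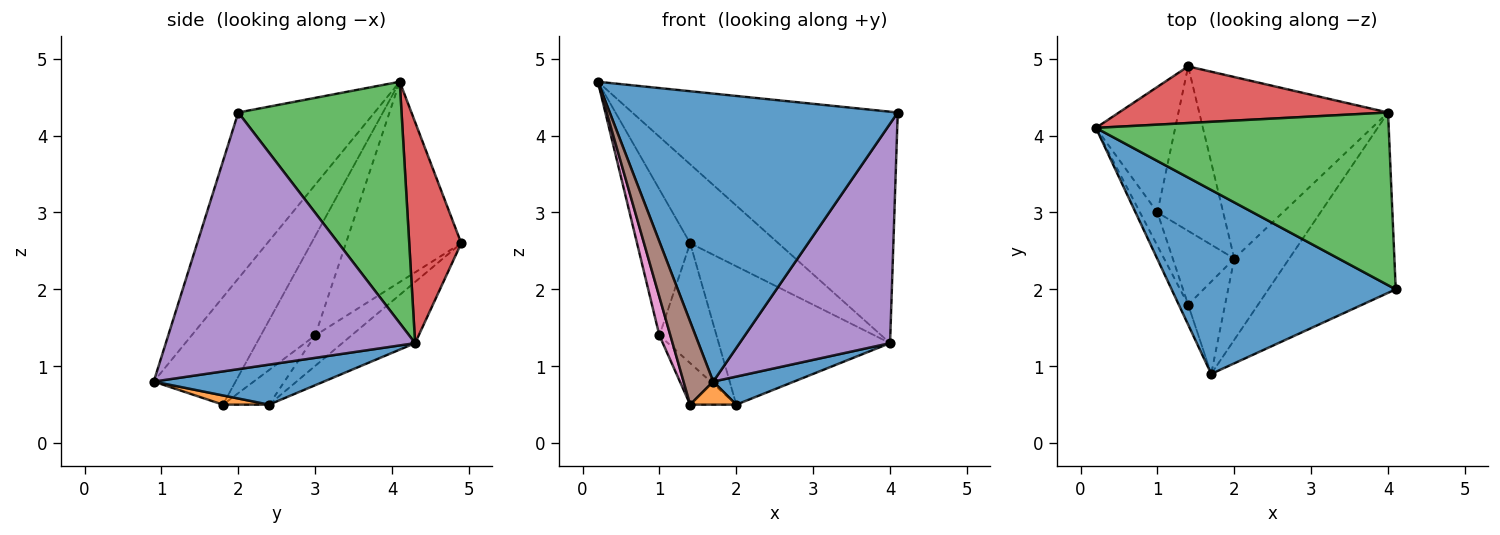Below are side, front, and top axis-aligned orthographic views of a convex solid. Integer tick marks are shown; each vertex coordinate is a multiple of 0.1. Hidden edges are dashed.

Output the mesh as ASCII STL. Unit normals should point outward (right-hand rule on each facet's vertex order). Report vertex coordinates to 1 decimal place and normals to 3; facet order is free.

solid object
 facet normal -0.370 -0.783 0.500
  outer loop
   vertex 1.7 0.9 0.8
   vertex 4.1 2.0 4.3
   vertex 0.2 4.1 4.7
  endloop
 endfacet
 facet normal -0.855 0.394 -0.338
  outer loop
   vertex 1.0 3.0 1.4
   vertex 0.2 4.1 4.7
   vertex 1.4 4.9 2.6
  endloop
 endfacet
 facet normal 0.442 0.719 0.536
  outer loop
   vertex 4.0 4.3 1.3
   vertex 0.2 4.1 4.7
   vertex 4.1 2.0 4.3
  endloop
 endfacet
 facet normal 0.432 0.733 0.526
  outer loop
   vertex 4.0 4.3 1.3
   vertex 1.4 4.9 2.6
   vertex 0.2 4.1 4.7
  endloop
 endfacet
 facet normal 0.788 -0.476 -0.391
  outer loop
   vertex 4.0 4.3 1.3
   vertex 4.1 2.0 4.3
   vertex 1.7 0.9 0.8
  endloop
 endfacet
 facet normal -0.937 -0.340 -0.082
  outer loop
   vertex 1.4 1.8 0.5
   vertex 1.7 0.9 0.8
   vertex 0.2 4.1 4.7
  endloop
 endfacet
 facet normal -0.966 -0.195 -0.169
  outer loop
   vertex 1.4 1.8 0.5
   vertex 0.2 4.1 4.7
   vertex 1.0 3.0 1.4
  endloop
 endfacet
 facet normal -0.350 0.552 -0.757
  outer loop
   vertex 2.0 2.4 0.5
   vertex 1.0 3.0 1.4
   vertex 1.4 4.9 2.6
  endloop
 endfacet
 facet normal -0.250 0.587 -0.770
  outer loop
   vertex 2.0 2.4 0.5
   vertex 1.4 4.9 2.6
   vertex 4.0 4.3 1.3
  endloop
 endfacet
 facet normal -0.440 0.440 -0.783
  outer loop
   vertex 2.0 2.4 0.5
   vertex 1.4 1.8 0.5
   vertex 1.0 3.0 1.4
  endloop
 endfacet
 facet normal 0.567 -0.269 -0.778
  outer loop
   vertex 2.0 2.4 0.5
   vertex 4.0 4.3 1.3
   vertex 1.7 0.9 0.8
  endloop
 endfacet
 facet normal 0.236 -0.236 -0.943
  outer loop
   vertex 2.0 2.4 0.5
   vertex 1.7 0.9 0.8
   vertex 1.4 1.8 0.5
  endloop
 endfacet
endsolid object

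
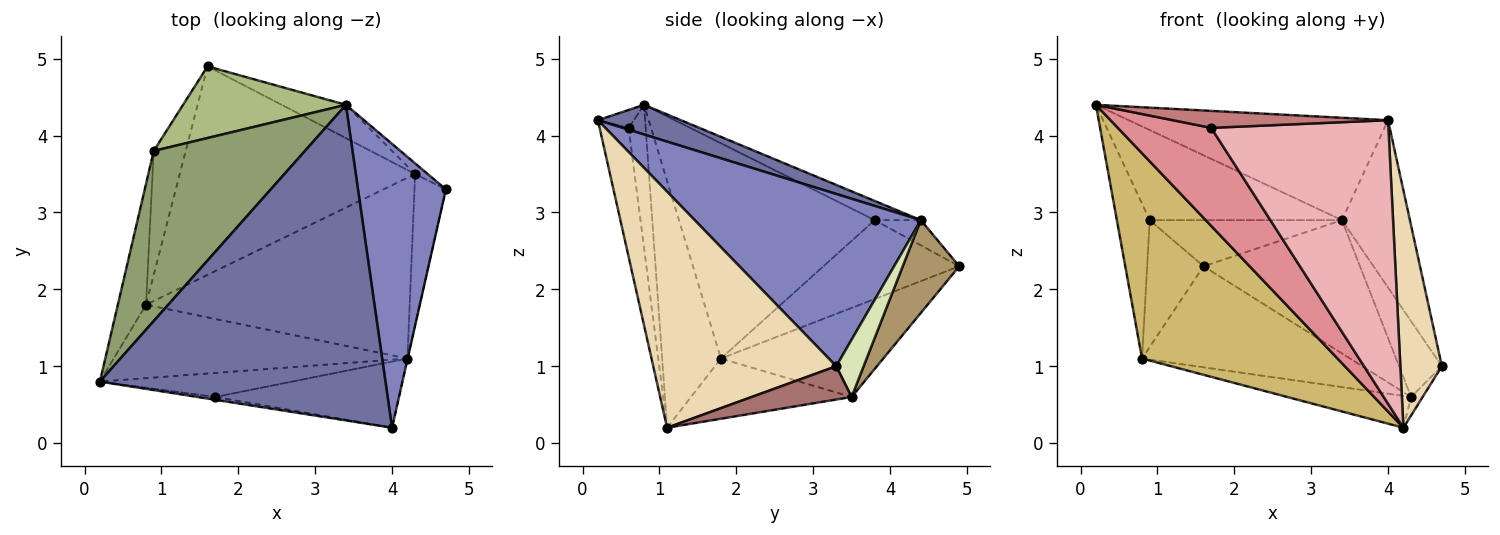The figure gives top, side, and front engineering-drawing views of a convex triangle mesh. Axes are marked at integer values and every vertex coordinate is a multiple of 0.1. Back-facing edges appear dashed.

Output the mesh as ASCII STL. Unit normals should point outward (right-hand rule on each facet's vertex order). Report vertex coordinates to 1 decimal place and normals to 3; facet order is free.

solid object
 facet normal 0.098 0.307 0.947
  outer loop
   vertex 3.4 4.4 2.9
   vertex 0.2 0.8 4.4
   vertex 4.0 0.2 4.2
  endloop
 endfacet
 facet normal 0.860 0.259 0.439
  outer loop
   vertex 3.4 4.4 2.9
   vertex 4.0 0.2 4.2
   vertex 4.7 3.3 1.0
  endloop
 endfacet
 facet normal -0.978 0.164 -0.128
  outer loop
   vertex 0.9 3.8 2.9
   vertex 0.8 1.8 1.1
   vertex 0.2 0.8 4.4
  endloop
 endfacet
 facet normal -0.865 0.359 -0.351
  outer loop
   vertex 0.9 3.8 2.9
   vertex 1.6 4.9 2.3
   vertex 0.8 1.8 1.1
  endloop
 endfacet
 facet normal -0.112 0.465 0.878
  outer loop
   vertex 0.9 3.8 2.9
   vertex 0.2 0.8 4.4
   vertex 3.4 4.4 2.9
  endloop
 endfacet
 facet normal -0.129 0.537 0.834
  outer loop
   vertex 0.9 3.8 2.9
   vertex 3.4 4.4 2.9
   vertex 1.6 4.9 2.3
  endloop
 endfacet
 facet normal -0.322 0.413 -0.852
  outer loop
   vertex 4.3 3.5 0.6
   vertex 0.8 1.8 1.1
   vertex 1.6 4.9 2.3
  endloop
 endfacet
 facet normal 0.536 0.836 -0.118
  outer loop
   vertex 4.3 3.5 0.6
   vertex 3.4 4.4 2.9
   vertex 4.7 3.3 1.0
  endloop
 endfacet
 facet normal 0.331 0.916 -0.229
  outer loop
   vertex 4.3 3.5 0.6
   vertex 1.6 4.9 2.3
   vertex 3.4 4.4 2.9
  endloop
 endfacet
 facet normal -0.272 -0.906 -0.324
  outer loop
   vertex 4.2 1.1 0.2
   vertex 0.2 0.8 4.4
   vertex 0.8 1.8 1.1
  endloop
 endfacet
 facet normal -0.219 0.169 -0.961
  outer loop
   vertex 4.2 1.1 0.2
   vertex 0.8 1.8 1.1
   vertex 4.3 3.5 0.6
  endloop
 endfacet
 facet normal 0.975 -0.221 -0.001
  outer loop
   vertex 4.2 1.1 0.2
   vertex 4.7 3.3 1.0
   vertex 4.0 0.2 4.2
  endloop
 endfacet
 facet normal 0.725 0.084 -0.683
  outer loop
   vertex 4.2 1.1 0.2
   vertex 4.3 3.5 0.6
   vertex 4.7 3.3 1.0
  endloop
 endfacet
 facet normal -0.162 -0.973 -0.162
  outer loop
   vertex 1.7 0.6 4.1
   vertex 4.0 0.2 4.2
   vertex 0.2 0.8 4.4
  endloop
 endfacet
 facet normal -0.174 -0.956 -0.234
  outer loop
   vertex 1.7 0.6 4.1
   vertex 0.2 0.8 4.4
   vertex 4.2 1.1 0.2
  endloop
 endfacet
 facet normal -0.158 -0.962 -0.224
  outer loop
   vertex 1.7 0.6 4.1
   vertex 4.2 1.1 0.2
   vertex 4.0 0.2 4.2
  endloop
 endfacet
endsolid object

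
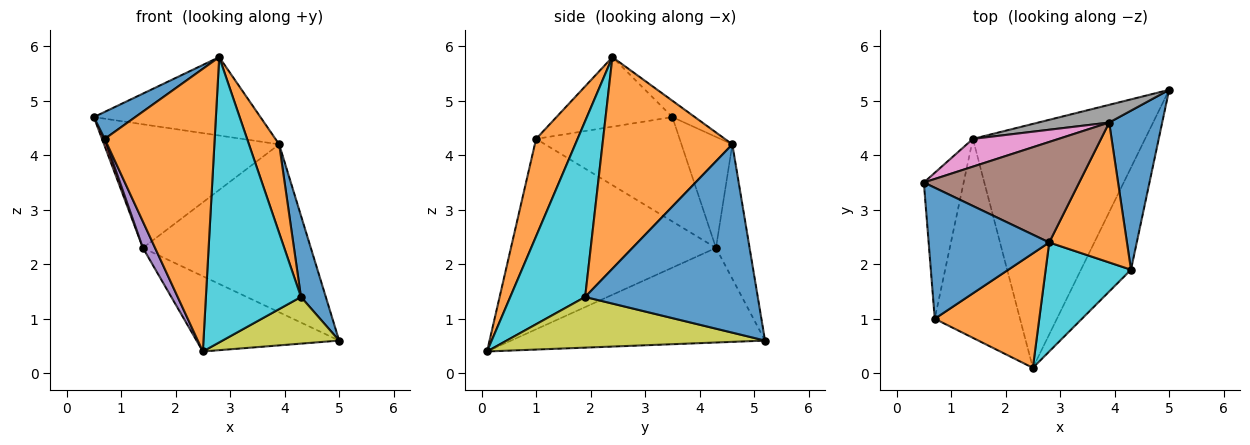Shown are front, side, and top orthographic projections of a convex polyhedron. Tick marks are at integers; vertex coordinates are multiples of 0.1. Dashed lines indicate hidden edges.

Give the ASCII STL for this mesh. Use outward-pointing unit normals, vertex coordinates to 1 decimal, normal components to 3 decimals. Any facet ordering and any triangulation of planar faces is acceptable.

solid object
 facet normal -0.492 -0.176 0.853
  outer loop
   vertex 0.7 1.0 4.3
   vertex 2.8 2.4 5.8
   vertex 0.5 3.5 4.7
  endloop
 endfacet
 facet normal 0.330 -0.875 0.354
  outer loop
   vertex 0.7 1.0 4.3
   vertex 2.5 0.1 0.4
   vertex 2.8 2.4 5.8
  endloop
 endfacet
 facet normal -0.465 0.261 -0.846
  outer loop
   vertex 1.4 4.3 2.3
   vertex 5.0 5.2 0.6
   vertex 2.5 0.1 0.4
  endloop
 endfacet
 facet normal -0.934 -0.018 -0.356
  outer loop
   vertex 1.4 4.3 2.3
   vertex 0.7 1.0 4.3
   vertex 0.5 3.5 4.7
  endloop
 endfacet
 facet normal -0.911 -0.054 -0.408
  outer loop
   vertex 1.4 4.3 2.3
   vertex 2.5 0.1 0.4
   vertex 0.7 1.0 4.3
  endloop
 endfacet
 facet normal -0.083 0.613 0.786
  outer loop
   vertex 3.9 4.6 4.2
   vertex 0.5 3.5 4.7
   vertex 2.8 2.4 5.8
  endloop
 endfacet
 facet normal -0.273 0.939 0.211
  outer loop
   vertex 3.9 4.6 4.2
   vertex 1.4 4.3 2.3
   vertex 0.5 3.5 4.7
  endloop
 endfacet
 facet normal -0.195 0.975 0.103
  outer loop
   vertex 3.9 4.6 4.2
   vertex 5.0 5.2 0.6
   vertex 1.4 4.3 2.3
  endloop
 endfacet
 facet normal 0.677 -0.306 -0.669
  outer loop
   vertex 4.3 1.9 1.4
   vertex 2.5 0.1 0.4
   vertex 5.0 5.2 0.6
  endloop
 endfacet
 facet normal 0.593 -0.752 0.288
  outer loop
   vertex 4.3 1.9 1.4
   vertex 2.8 2.4 5.8
   vertex 2.5 0.1 0.4
  endloop
 endfacet
 facet normal 0.953 -0.137 0.268
  outer loop
   vertex 4.3 1.9 1.4
   vertex 5.0 5.2 0.6
   vertex 3.9 4.6 4.2
  endloop
 endfacet
 facet normal 0.917 -0.214 0.337
  outer loop
   vertex 4.3 1.9 1.4
   vertex 3.9 4.6 4.2
   vertex 2.8 2.4 5.8
  endloop
 endfacet
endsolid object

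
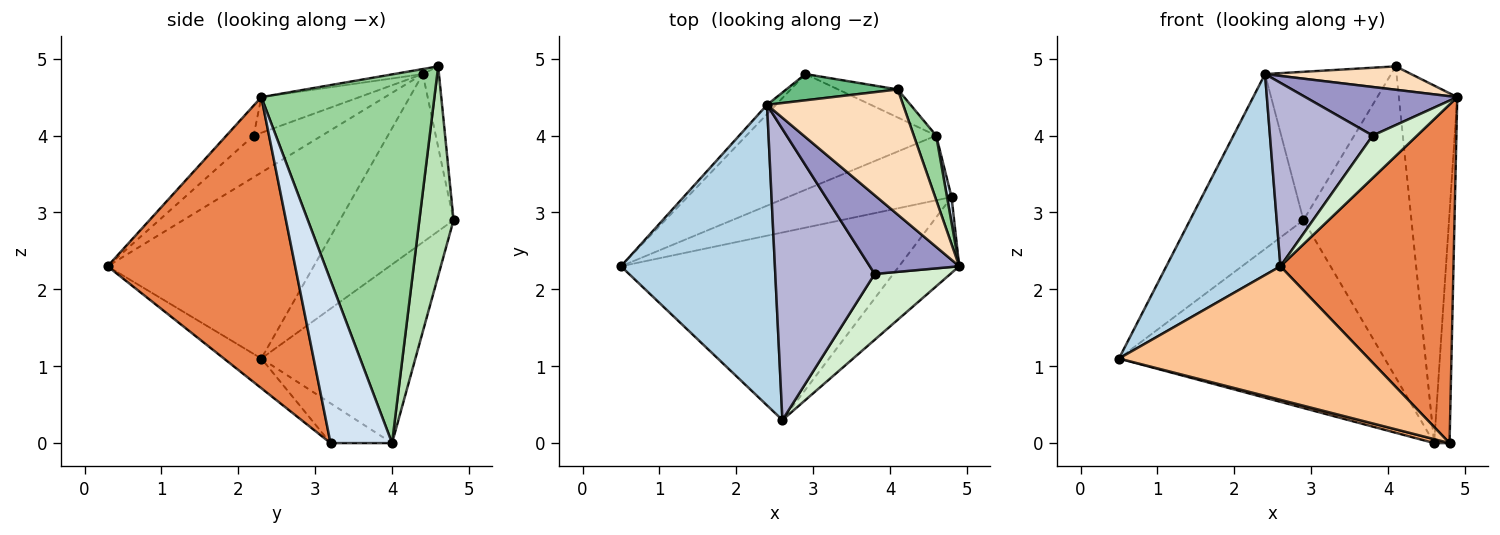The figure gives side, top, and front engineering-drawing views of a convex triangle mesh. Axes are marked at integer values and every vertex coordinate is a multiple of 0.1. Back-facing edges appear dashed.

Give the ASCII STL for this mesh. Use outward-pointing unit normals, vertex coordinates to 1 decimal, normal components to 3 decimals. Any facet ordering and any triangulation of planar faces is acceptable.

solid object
 facet normal -0.443 0.764 -0.470
  outer loop
   vertex 4.6 4.0 0.0
   vertex 0.5 2.3 1.1
   vertex 2.9 4.8 2.9
  endloop
 endfacet
 facet normal -0.707 0.706 -0.037
  outer loop
   vertex 2.4 4.4 4.8
   vertex 2.9 4.8 2.9
   vertex 0.5 2.3 1.1
  endloop
 endfacet
 facet normal -0.709 -0.392 0.587
  outer loop
   vertex 2.4 4.4 4.8
   vertex 0.5 2.3 1.1
   vertex 2.6 0.3 2.3
  endloop
 endfacet
 facet normal 0.970 0.242 0.027
  outer loop
   vertex 4.8 3.2 0.0
   vertex 4.6 4.0 0.0
   vertex 4.9 2.3 4.5
  endloop
 endfacet
 facet normal 0.727 -0.670 -0.150
  outer loop
   vertex 4.8 3.2 0.0
   vertex 4.9 2.3 4.5
   vertex 2.6 0.3 2.3
  endloop
 endfacet
 facet normal -0.236 -0.059 -0.970
  outer loop
   vertex 4.8 3.2 0.0
   vertex 0.5 2.3 1.1
   vertex 4.6 4.0 0.0
  endloop
 endfacet
 facet normal -0.087 -0.578 -0.812
  outer loop
   vertex 4.8 3.2 0.0
   vertex 2.6 0.3 2.3
   vertex 0.5 2.3 1.1
  endloop
 endfacet
 facet normal -0.036 -0.183 0.982
  outer loop
   vertex 4.1 4.6 4.9
   vertex 2.4 4.4 4.8
   vertex 4.9 2.3 4.5
  endloop
 endfacet
 facet normal -0.125 0.977 0.173
  outer loop
   vertex 4.1 4.6 4.9
   vertex 2.9 4.8 2.9
   vertex 2.4 4.4 4.8
  endloop
 endfacet
 facet normal 0.946 0.319 0.057
  outer loop
   vertex 4.1 4.6 4.9
   vertex 4.9 2.3 4.5
   vertex 4.6 4.0 0.0
  endloop
 endfacet
 facet normal 0.301 0.950 -0.086
  outer loop
   vertex 4.1 4.6 4.9
   vertex 4.6 4.0 0.0
   vertex 2.9 4.8 2.9
  endloop
 endfacet
 facet normal -0.316 -0.514 0.797
  outer loop
   vertex 3.8 2.2 4.0
   vertex 2.6 0.3 2.3
   vertex 4.9 2.3 4.5
  endloop
 endfacet
 facet normal -0.321 -0.497 0.806
  outer loop
   vertex 3.8 2.2 4.0
   vertex 4.9 2.3 4.5
   vertex 2.4 4.4 4.8
  endloop
 endfacet
 facet normal -0.334 -0.503 0.797
  outer loop
   vertex 3.8 2.2 4.0
   vertex 2.4 4.4 4.8
   vertex 2.6 0.3 2.3
  endloop
 endfacet
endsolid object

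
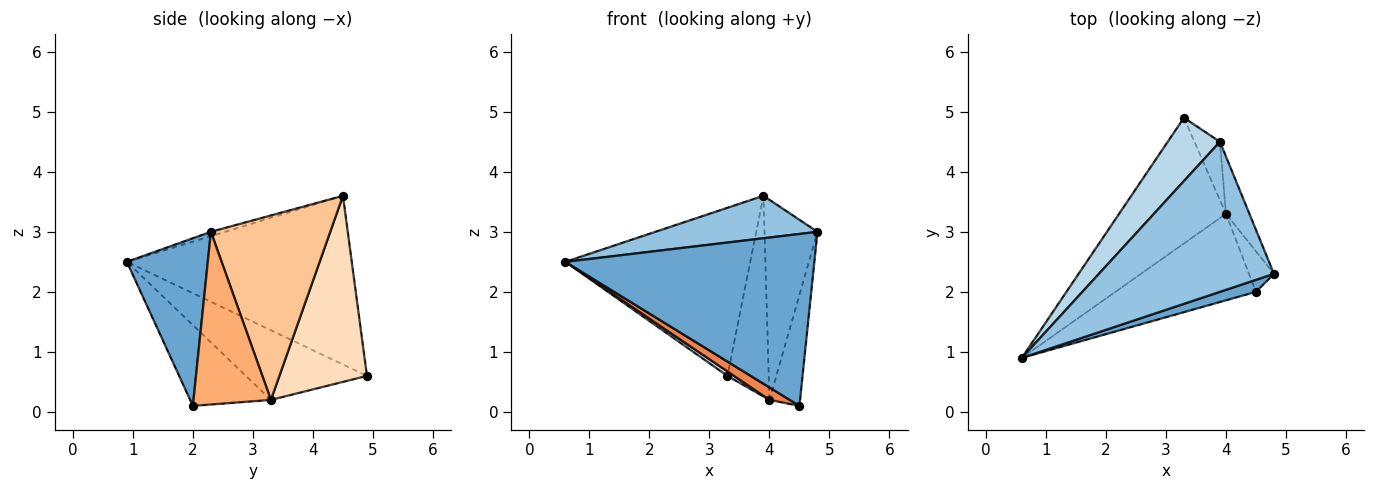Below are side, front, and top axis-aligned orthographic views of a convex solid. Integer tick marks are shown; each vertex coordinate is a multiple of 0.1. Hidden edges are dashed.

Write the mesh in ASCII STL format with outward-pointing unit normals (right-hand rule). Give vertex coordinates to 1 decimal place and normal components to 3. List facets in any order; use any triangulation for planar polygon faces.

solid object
 facet normal 0.308 -0.949 0.066
  outer loop
   vertex 4.5 2.0 0.1
   vertex 4.8 2.3 3.0
   vertex 0.6 0.9 2.5
  endloop
 endfacet
 facet normal -0.024 -0.272 0.962
  outer loop
   vertex 3.9 4.5 3.6
   vertex 0.6 0.9 2.5
   vertex 4.8 2.3 3.0
  endloop
 endfacet
 facet normal -0.751 0.618 0.233
  outer loop
   vertex 3.9 4.5 3.6
   vertex 3.3 4.9 0.6
   vertex 0.6 0.9 2.5
  endloop
 endfacet
 facet normal -0.546 -0.029 -0.837
  outer loop
   vertex 4.0 3.3 0.2
   vertex 0.6 0.9 2.5
   vertex 3.3 4.9 0.6
  endloop
 endfacet
 facet normal -0.494 -0.124 -0.860
  outer loop
   vertex 4.0 3.3 0.2
   vertex 4.5 2.0 0.1
   vertex 0.6 0.9 2.5
  endloop
 endfacet
 facet normal 0.922 0.365 -0.133
  outer loop
   vertex 4.0 3.3 0.2
   vertex 4.8 2.3 3.0
   vertex 4.5 2.0 0.1
  endloop
 endfacet
 facet normal 0.908 0.403 -0.116
  outer loop
   vertex 4.0 3.3 0.2
   vertex 3.9 4.5 3.6
   vertex 4.8 2.3 3.0
  endloop
 endfacet
 facet normal 0.898 0.423 -0.123
  outer loop
   vertex 4.0 3.3 0.2
   vertex 3.3 4.9 0.6
   vertex 3.9 4.5 3.6
  endloop
 endfacet
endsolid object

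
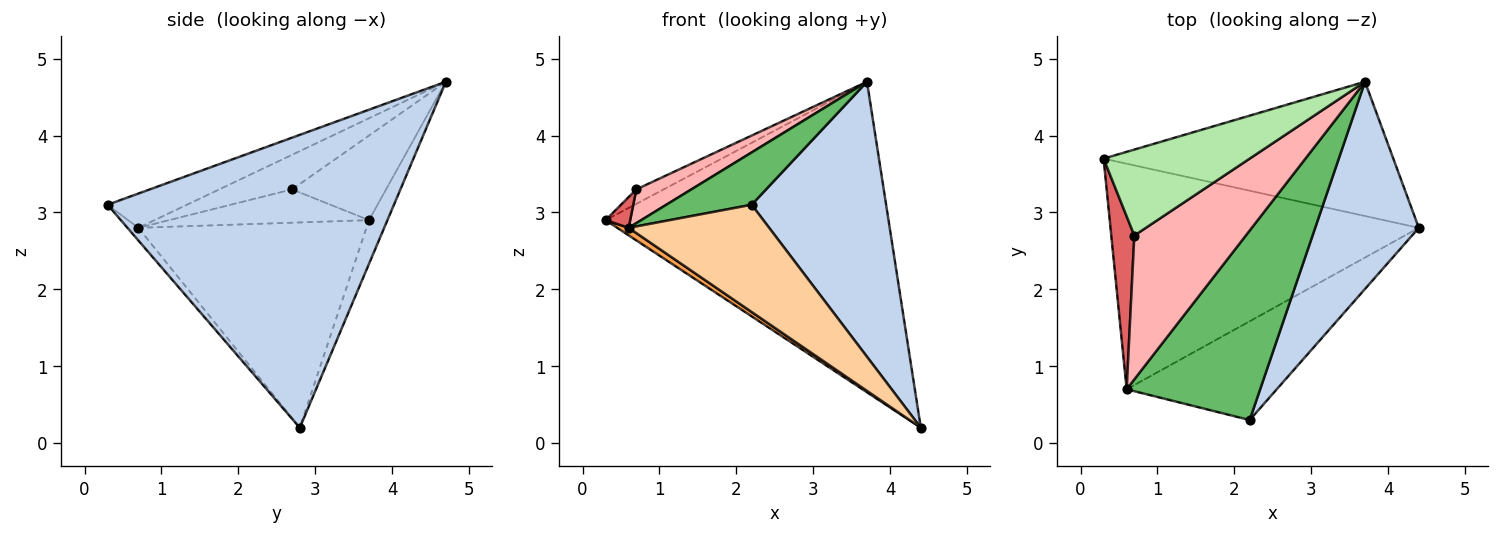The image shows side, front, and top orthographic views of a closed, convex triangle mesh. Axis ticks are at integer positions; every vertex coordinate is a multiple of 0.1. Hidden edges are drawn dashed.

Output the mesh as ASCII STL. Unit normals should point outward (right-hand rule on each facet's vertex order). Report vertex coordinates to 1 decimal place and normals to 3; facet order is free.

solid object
 facet normal -0.060 0.916 -0.396
  outer loop
   vertex 3.7 4.7 4.7
   vertex 4.4 2.8 0.2
   vertex 0.3 3.7 2.9
  endloop
 endfacet
 facet normal 0.862 -0.405 0.305
  outer loop
   vertex 3.7 4.7 4.7
   vertex 2.2 0.3 3.1
   vertex 4.4 2.8 0.2
  endloop
 endfacet
 facet normal -0.554 -0.028 -0.832
  outer loop
   vertex 0.6 0.7 2.8
   vertex 0.3 3.7 2.9
   vertex 4.4 2.8 0.2
  endloop
 endfacet
 facet normal -0.057 -0.734 -0.676
  outer loop
   vertex 0.6 0.7 2.8
   vertex 4.4 2.8 0.2
   vertex 2.2 0.3 3.1
  endloop
 endfacet
 facet normal -0.240 -0.258 0.936
  outer loop
   vertex 0.6 0.7 2.8
   vertex 2.2 0.3 3.1
   vertex 3.7 4.7 4.7
  endloop
 endfacet
 facet normal -0.496 0.144 0.856
  outer loop
   vertex 0.7 2.7 3.3
   vertex 3.7 4.7 4.7
   vertex 0.3 3.7 2.9
  endloop
 endfacet
 facet normal -0.818 -0.101 0.566
  outer loop
   vertex 0.7 2.7 3.3
   vertex 0.3 3.7 2.9
   vertex 0.6 0.7 2.8
  endloop
 endfacet
 facet normal -0.289 -0.219 0.932
  outer loop
   vertex 0.7 2.7 3.3
   vertex 0.6 0.7 2.8
   vertex 3.7 4.7 4.7
  endloop
 endfacet
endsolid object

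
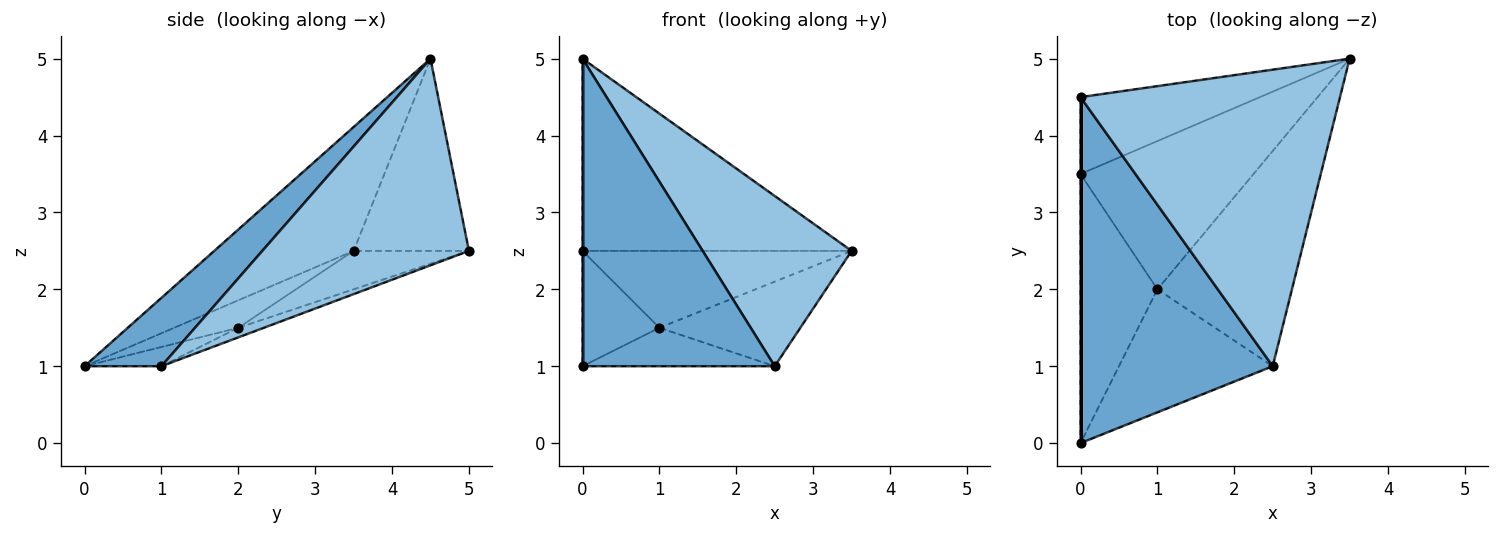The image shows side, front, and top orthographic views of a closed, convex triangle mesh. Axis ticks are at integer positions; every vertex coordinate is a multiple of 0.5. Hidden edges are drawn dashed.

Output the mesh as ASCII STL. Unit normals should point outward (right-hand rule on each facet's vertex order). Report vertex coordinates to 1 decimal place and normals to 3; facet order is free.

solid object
 facet normal 0.257 -0.642 0.722
  outer loop
   vertex 2.5 1.0 1.0
   vertex 0.0 4.5 5.0
   vertex 0.0 0.0 1.0
  endloop
 endfacet
 facet normal 0.568 -0.410 0.714
  outer loop
   vertex 2.5 1.0 1.0
   vertex 3.5 5.0 2.5
   vertex 0.0 4.5 5.0
  endloop
 endfacet
 facet normal -1.000 0.000 0.000
  outer loop
   vertex 0.0 3.5 2.5
   vertex 0.0 0.0 1.0
   vertex 0.0 4.5 5.0
  endloop
 endfacet
 facet normal -0.370 0.863 -0.345
  outer loop
   vertex 0.0 3.5 2.5
   vertex 0.0 4.5 5.0
   vertex 3.5 5.0 2.5
  endloop
 endfacet
 facet normal -0.312 0.374 -0.873
  outer loop
   vertex 1.0 2.0 1.5
   vertex 0.0 0.0 1.0
   vertex 0.0 3.5 2.5
  endloop
 endfacet
 facet normal -0.194 0.452 -0.871
  outer loop
   vertex 1.0 2.0 1.5
   vertex 0.0 3.5 2.5
   vertex 3.5 5.0 2.5
  endloop
 endfacet
 facet normal -0.118 0.296 -0.948
  outer loop
   vertex 1.0 2.0 1.5
   vertex 2.5 1.0 1.0
   vertex 0.0 0.0 1.0
  endloop
 endfacet
 facet normal -0.066 0.365 -0.929
  outer loop
   vertex 1.0 2.0 1.5
   vertex 3.5 5.0 2.5
   vertex 2.5 1.0 1.0
  endloop
 endfacet
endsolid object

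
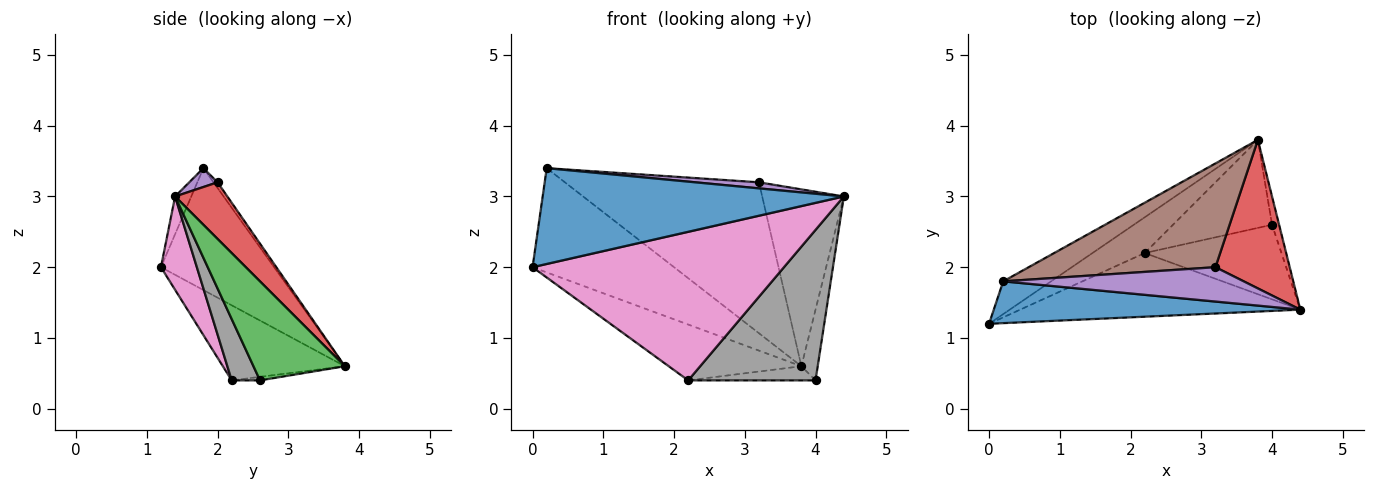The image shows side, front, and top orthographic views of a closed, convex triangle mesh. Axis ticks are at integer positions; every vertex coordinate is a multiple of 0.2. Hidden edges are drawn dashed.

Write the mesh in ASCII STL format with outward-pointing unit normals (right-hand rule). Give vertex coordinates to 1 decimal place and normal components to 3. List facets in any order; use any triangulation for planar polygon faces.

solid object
 facet normal -0.049 -0.915 0.399
  outer loop
   vertex 0.2 1.8 3.4
   vertex 0.0 1.2 2.0
   vertex 4.4 1.4 3.0
  endloop
 endfacet
 facet normal -0.607 0.758 -0.238
  outer loop
   vertex 0.2 1.8 3.4
   vertex 3.8 3.8 0.6
   vertex 0.0 1.2 2.0
  endloop
 endfacet
 facet normal 0.982 0.175 -0.070
  outer loop
   vertex 4.0 2.6 0.4
   vertex 3.8 3.8 0.6
   vertex 4.4 1.4 3.0
  endloop
 endfacet
 facet normal 0.440 0.688 0.578
  outer loop
   vertex 3.2 2.0 3.2
   vertex 4.4 1.4 3.0
   vertex 3.8 3.8 0.6
  endloop
 endfacet
 facet normal 0.077 -0.173 0.982
  outer loop
   vertex 3.2 2.0 3.2
   vertex 0.2 1.8 3.4
   vertex 4.4 1.4 3.0
  endloop
 endfacet
 facet normal -0.017 0.824 0.566
  outer loop
   vertex 3.2 2.0 3.2
   vertex 3.8 3.8 0.6
   vertex 0.2 1.8 3.4
  endloop
 endfacet
 facet normal 0.130 -0.911 -0.391
  outer loop
   vertex 2.2 2.2 0.4
   vertex 4.4 1.4 3.0
   vertex 0.0 1.2 2.0
  endloop
 endfacet
 facet normal 0.195 -0.879 -0.436
  outer loop
   vertex 2.2 2.2 0.4
   vertex 4.0 2.6 0.4
   vertex 4.4 1.4 3.0
  endloop
 endfacet
 facet normal -0.613 0.666 -0.426
  outer loop
   vertex 2.2 2.2 0.4
   vertex 0.0 1.2 2.0
   vertex 3.8 3.8 0.6
  endloop
 endfacet
 facet normal -0.035 0.159 -0.987
  outer loop
   vertex 2.2 2.2 0.4
   vertex 3.8 3.8 0.6
   vertex 4.0 2.6 0.4
  endloop
 endfacet
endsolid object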